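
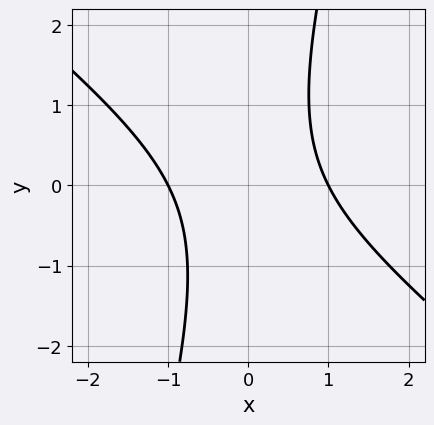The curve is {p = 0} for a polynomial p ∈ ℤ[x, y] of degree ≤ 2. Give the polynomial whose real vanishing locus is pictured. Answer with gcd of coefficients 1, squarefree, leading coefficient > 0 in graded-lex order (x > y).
Degree: the shape is more complex than any degree-1 curve, so deg p = 2.
Checking where it meets the axes: among the integer gridlines, it crosses the x-axis at x ∈ {-1, 1}; no y-intercept at any integer in the box.
The integer polynomial consistent with all of this is the stated p.

3*x^2 + 3*x*y - y^2 - 3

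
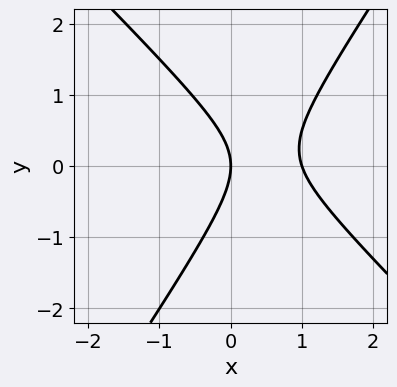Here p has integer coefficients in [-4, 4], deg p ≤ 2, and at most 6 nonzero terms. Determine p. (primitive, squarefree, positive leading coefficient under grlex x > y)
3*x^2 + x*y - 2*y^2 - 3*x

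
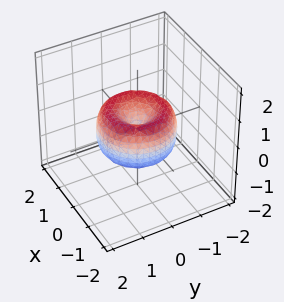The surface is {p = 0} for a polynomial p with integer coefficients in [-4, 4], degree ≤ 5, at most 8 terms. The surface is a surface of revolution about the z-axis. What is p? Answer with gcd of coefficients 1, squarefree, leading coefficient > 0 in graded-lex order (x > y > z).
2*x^4 + 4*x^2*y^2 + 2*y^4 - 3*x^2 - 3*y^2 + 2*z^2

The degree is 4 — a generic line meets the surface in up to 4 points.
Symmetries: rotational symmetry about the z-axis ⇒ p depends on x, y only through x² + y².
Against the integer gridlines: it meets the y-axis at y = 0 (among the integer gridlines); a circular section at z = 0 has radius between 1 and 2; one x-axis crossing is at x = 0.
Together with the visible shape, these determine p as stated.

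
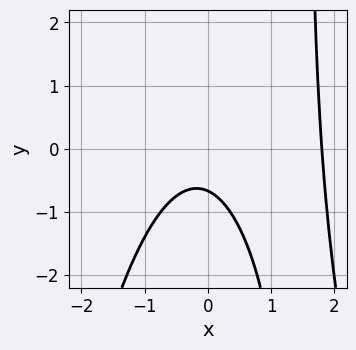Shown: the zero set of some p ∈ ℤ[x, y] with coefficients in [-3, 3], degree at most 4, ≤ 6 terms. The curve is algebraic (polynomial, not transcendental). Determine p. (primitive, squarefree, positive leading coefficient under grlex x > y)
2*x^3 - 3*x^2 + 2*x*y - 3*y - 2

1. Degree: the shape is more complex than any degree-2 curve, so deg p = 3.
2. The integer polynomial consistent with all of this is the stated p.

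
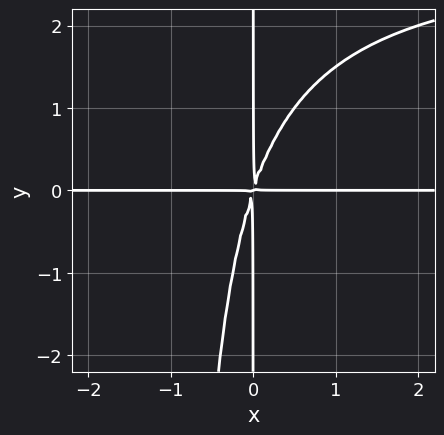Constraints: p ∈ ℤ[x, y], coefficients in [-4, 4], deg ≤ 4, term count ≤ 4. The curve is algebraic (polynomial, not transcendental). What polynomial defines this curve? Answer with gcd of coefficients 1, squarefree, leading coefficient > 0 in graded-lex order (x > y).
x^2*y^2 - 3*x^2*y + x*y^2

First, the degree is 4 — no degree-3 curve has this shape.
Then, from the visible intercepts: every point of the x-axis in the box is on the curve; the visible y-axis segment lies entirely on the curve.
Finally, fitting integer coefficients to these (and the overall shape) gives p.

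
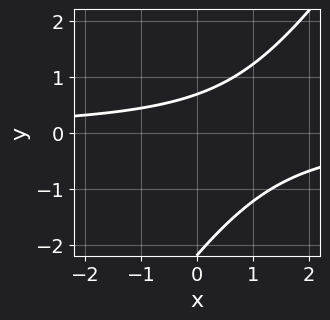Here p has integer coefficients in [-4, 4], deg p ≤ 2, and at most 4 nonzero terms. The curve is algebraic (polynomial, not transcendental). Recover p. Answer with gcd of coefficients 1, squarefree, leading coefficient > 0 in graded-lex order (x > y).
3*x*y - 2*y^2 - 3*y + 3

First, deg p = 2. A generic line meets the curve in up to 2 points.
Then, from the visible intercepts: no x-intercept at any integer in the box.
Finally, fitting integer coefficients to these (and the overall shape) gives p.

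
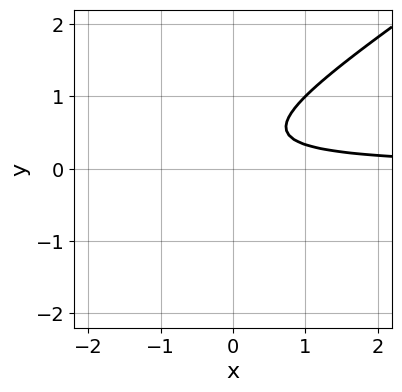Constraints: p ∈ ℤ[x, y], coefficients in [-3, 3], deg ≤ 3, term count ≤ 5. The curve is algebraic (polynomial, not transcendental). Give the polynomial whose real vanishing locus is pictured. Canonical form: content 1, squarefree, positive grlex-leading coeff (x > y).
(a) Degree: the shape is more complex than any degree-1 curve, so deg p = 2.
(b) Reading off the gridlines: no x-intercept at any integer in the box; the curve avoids every integer y-axis point in the box.
(c) Assembling these constraints gives the stated polynomial.

2*x*y - 3*y^2 + 2*y - 1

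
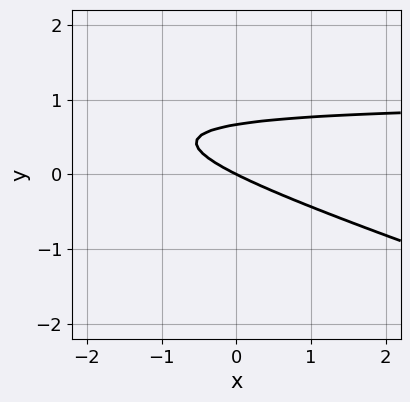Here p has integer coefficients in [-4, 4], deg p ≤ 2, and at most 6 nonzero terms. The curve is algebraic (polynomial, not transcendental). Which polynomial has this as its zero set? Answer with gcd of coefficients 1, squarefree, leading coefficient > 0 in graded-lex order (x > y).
(a) The degree is 2 — no degree-1 curve has this shape.
(b) Against the integer gridlines: it meets the x-axis at x = 0 (among the integer gridlines); it meets the y-axis at y = 0 (among the integer gridlines).
(c) Matching integer coefficients to the picture gives p.

x*y + 3*y^2 - x - 2*y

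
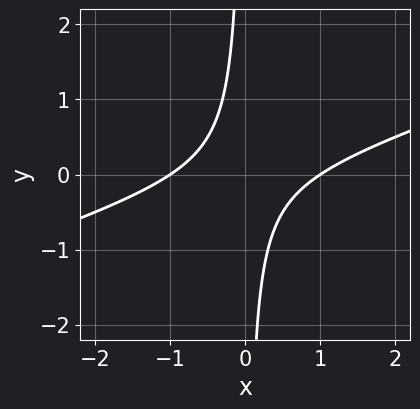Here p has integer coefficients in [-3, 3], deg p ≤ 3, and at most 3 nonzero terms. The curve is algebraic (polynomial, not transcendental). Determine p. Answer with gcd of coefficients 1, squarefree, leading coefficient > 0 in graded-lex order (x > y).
(a) Degree: a generic line meets the curve in up to 2 points, so deg p = 2.
(b) Against the integer gridlines: the x-axis gridline crossings are at x ∈ {-1, 1}; it misses every integer gridline on the y-axis.
(c) Solving for integer coefficients yields p as stated.

x^2 - 3*x*y - 1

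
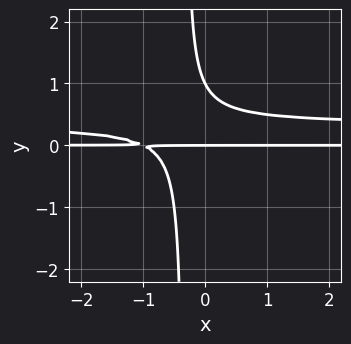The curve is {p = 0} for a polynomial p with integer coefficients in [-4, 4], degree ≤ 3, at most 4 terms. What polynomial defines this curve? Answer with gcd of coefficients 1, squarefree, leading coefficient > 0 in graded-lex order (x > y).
3*x*y^2 - x*y + y^2 - y

1. deg p = 3.
2. From the axis intercepts and sections: among the integer gridlines, it crosses the y-axis at y ∈ {0, 1}; the visible x-axis segment lies entirely on the curve.
3. These observations pin down the coefficients.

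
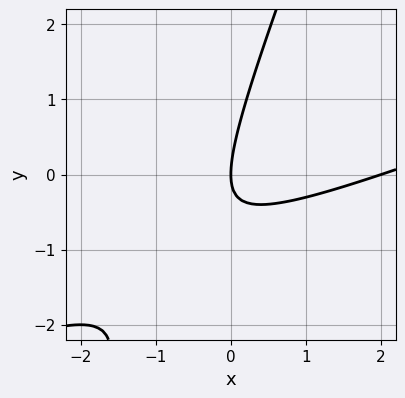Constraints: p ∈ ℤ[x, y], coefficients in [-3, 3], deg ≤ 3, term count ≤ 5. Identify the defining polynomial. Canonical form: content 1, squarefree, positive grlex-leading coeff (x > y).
x^2 - 3*x*y + y^2 - 2*x

1. Degree: a generic line meets the curve in up to 2 points, so deg p = 2.
2. Reading off the gridlines: among the integer gridlines, it crosses the x-axis at x ∈ {0, 2}; it crosses the y-axis at the gridline y = 0.
3. These observations pin down the coefficients.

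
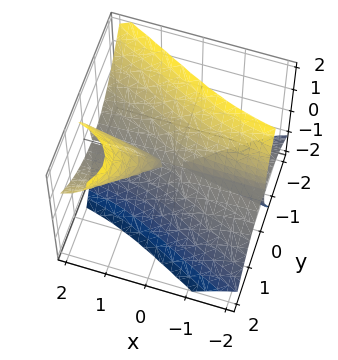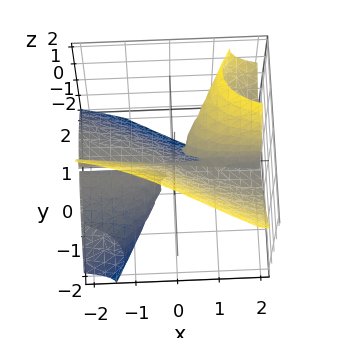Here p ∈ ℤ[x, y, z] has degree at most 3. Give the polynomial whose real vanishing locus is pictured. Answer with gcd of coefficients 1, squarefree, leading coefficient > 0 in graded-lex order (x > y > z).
I count 2 distinct pieces. They look like related sheets of one shape, so recover p as a whole.
The degree is 3 — no degree-2 surface has this shape.
Observable constraints: it meets the y-axis at y = 0 (among the integer gridlines); the visible x-axis segment lies entirely on the surface; it crosses the z-axis at the gridline z = 0.
Together with the visible shape, these determine p as stated.

3*x*y*z - 2*y^3 + y^2*z - z^3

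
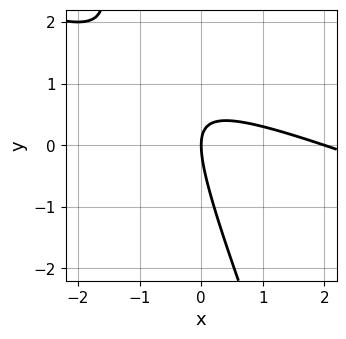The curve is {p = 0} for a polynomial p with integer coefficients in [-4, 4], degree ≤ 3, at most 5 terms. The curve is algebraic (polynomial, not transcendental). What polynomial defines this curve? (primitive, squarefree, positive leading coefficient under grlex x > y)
x^2 + 3*x*y + y^2 - 2*x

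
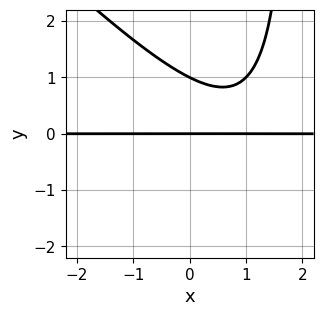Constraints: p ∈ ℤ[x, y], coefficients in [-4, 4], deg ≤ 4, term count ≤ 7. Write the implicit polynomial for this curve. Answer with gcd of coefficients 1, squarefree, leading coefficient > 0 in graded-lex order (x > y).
x^2*y + x*y^2 - 2*x*y - 2*y^2 + 2*y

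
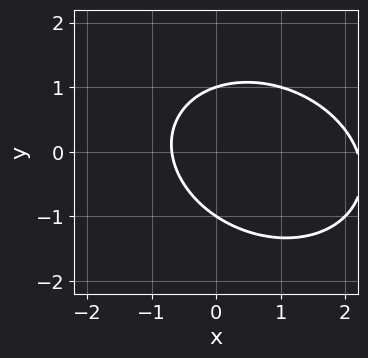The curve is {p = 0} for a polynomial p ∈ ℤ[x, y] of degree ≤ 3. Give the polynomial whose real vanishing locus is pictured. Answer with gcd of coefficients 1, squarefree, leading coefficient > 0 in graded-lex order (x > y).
The degree is 2 — the shape is more complex than any degree-1 curve.
From the axis intercepts and sections: among the integer gridlines, it crosses the y-axis at y ∈ {-1, 1}.
These observations pin down the coefficients.

2*x^2 + x*y + 3*y^2 - 3*x - 3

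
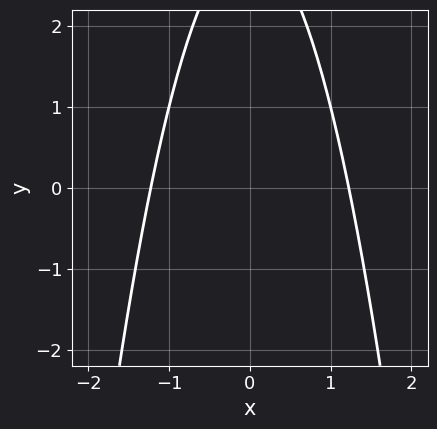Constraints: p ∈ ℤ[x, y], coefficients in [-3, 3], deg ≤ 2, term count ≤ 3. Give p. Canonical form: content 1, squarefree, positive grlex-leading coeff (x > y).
deg p = 2.
Symmetries: mirror symmetry x ↦ −x ⇒ only even powers of x.
Checking where it meets the axes: the curve avoids every integer y-axis point in the box.
Assembling these constraints gives the stated polynomial.

2*x^2 + y - 3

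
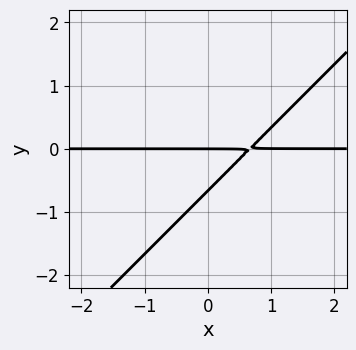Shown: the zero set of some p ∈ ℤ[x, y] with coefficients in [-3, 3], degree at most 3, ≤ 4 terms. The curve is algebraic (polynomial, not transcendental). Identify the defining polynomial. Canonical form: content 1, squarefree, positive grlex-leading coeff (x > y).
3*x*y - 3*y^2 - 2*y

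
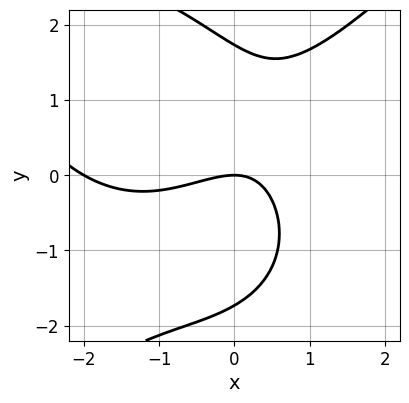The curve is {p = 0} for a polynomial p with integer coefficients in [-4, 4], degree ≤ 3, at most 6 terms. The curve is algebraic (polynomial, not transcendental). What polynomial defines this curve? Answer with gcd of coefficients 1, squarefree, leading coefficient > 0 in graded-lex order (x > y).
x^3 - y^3 + 2*x^2 - 2*x*y + 3*y

1. The degree is 3 — a generic line meets the curve in up to 3 points.
2. From the visible intercepts: it crosses the y-axis at the gridline y = 0; the x-axis gridline crossings are at x ∈ {-2, 0}.
3. The integer polynomial consistent with all of this is the stated p.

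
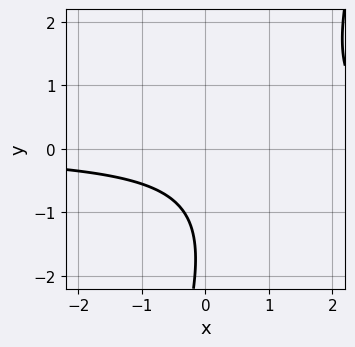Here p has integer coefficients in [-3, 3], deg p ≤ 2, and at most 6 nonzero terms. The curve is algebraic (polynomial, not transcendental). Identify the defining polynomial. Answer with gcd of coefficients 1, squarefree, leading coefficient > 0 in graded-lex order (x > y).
3*x*y - y^2 - 3*y - 3

(a) Degree: the shape is more complex than any degree-1 curve, so deg p = 2.
(b) Checking where it meets the axes: the curve avoids every integer x-axis point in the box; no y-intercept at any integer in the box.
(c) These observations pin down the coefficients.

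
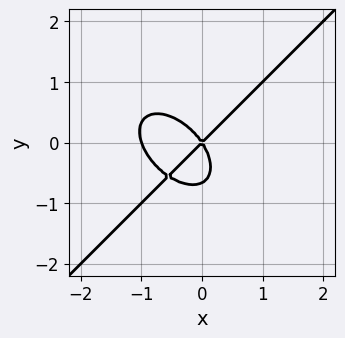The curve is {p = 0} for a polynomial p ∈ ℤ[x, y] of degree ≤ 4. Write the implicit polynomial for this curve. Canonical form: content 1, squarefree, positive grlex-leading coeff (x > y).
(a) deg p = 3. No degree-2 curve has this shape.
(b) Reading off the gridlines: it crosses the y-axis at the gridline y = 0; among the integer gridlines, it crosses the x-axis at x ∈ {-1, 0}.
(c) Together with the visible shape, these determine p as stated.

3*x^3 - 3*y^3 + 3*x^2 - x*y - 2*y^2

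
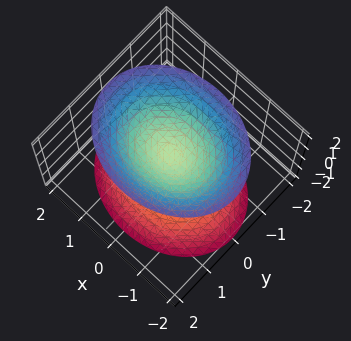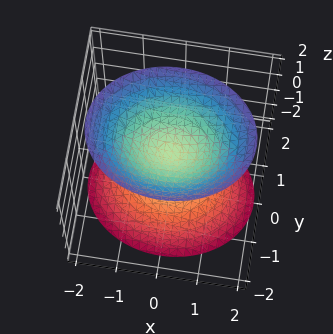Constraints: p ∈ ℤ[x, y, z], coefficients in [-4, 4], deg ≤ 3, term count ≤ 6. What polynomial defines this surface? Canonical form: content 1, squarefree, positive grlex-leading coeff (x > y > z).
2*x^2 + 3*y^2 - 2*z^2 + 1

(a) There are 2 components.
(b) The degree is 2 — two separate bowl-shaped sheets opening away from each other; a quadric.
(c) Symmetries: mirror symmetry x ↦ −x ⇒ only even powers of x; the y ↦ −y reflection is a symmetry, so y appears only in even powers; it's symmetric under z → −z, forcing even powers of z.
(d) Observable constraints: no x-intercept at any integer in the box; it misses every integer gridline on the y-axis.
(e) Putting this together gives p.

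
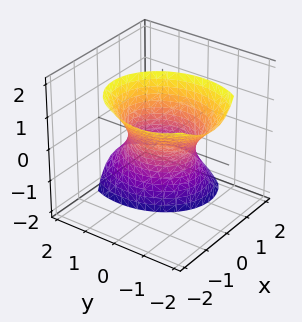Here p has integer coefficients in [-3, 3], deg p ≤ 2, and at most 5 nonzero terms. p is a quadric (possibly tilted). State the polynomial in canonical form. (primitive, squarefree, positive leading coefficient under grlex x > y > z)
Degree: the shape is more complex than any degree-1 surface, so deg p = 2.
Observable constraints: it misses every integer gridline on the z-axis; among the integer gridlines, it crosses the y-axis at y ∈ {-1, 1}.
Fitting integer coefficients to these (and the overall shape) gives p.

3*x^2 + 3*x*z + 2*y^2 + 2*y*z - 2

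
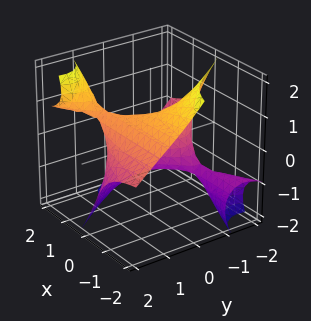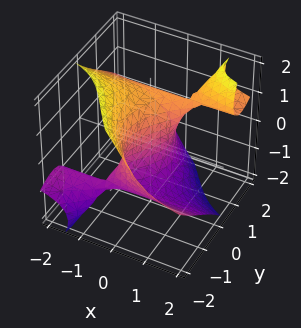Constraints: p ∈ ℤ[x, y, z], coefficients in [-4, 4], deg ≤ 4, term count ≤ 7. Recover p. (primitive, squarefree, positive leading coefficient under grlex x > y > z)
3*x*y*z - y^3 - z^3 - 3*x + 2*y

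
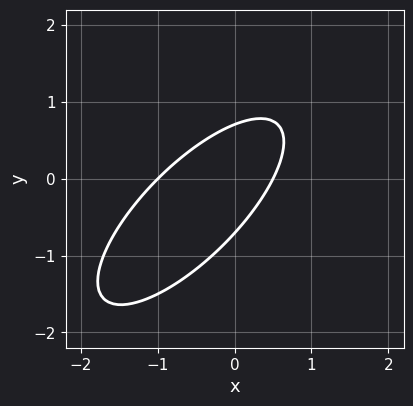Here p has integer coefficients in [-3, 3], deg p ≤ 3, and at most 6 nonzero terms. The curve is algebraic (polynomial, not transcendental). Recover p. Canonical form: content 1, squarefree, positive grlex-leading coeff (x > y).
2*x^2 - 3*x*y + 2*y^2 + x - 1

1. The degree is 2 — a generic line meets the curve in up to 2 points.
2. Reading off the gridlines: it meets the x-axis at x = -1 (among the integer gridlines).
3. These observations pin down the coefficients.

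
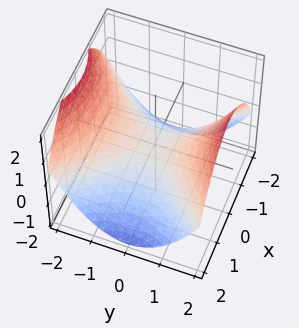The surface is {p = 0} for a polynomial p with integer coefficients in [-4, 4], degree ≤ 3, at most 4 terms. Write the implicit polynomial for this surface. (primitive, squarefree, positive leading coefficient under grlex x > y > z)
First, deg p = 2.
Then, symmetries: the y ↦ −y reflection is a symmetry, so y appears only in even powers; the x ↦ −x reflection is a symmetry, so x appears only in even powers.
Then, from the visible intercepts: it crosses the y-axis at the gridline y = 0; it crosses the x-axis at the gridline x = 0.
Finally, together with the visible shape, these determine p as stated.

x^2 - y^2 + 2*z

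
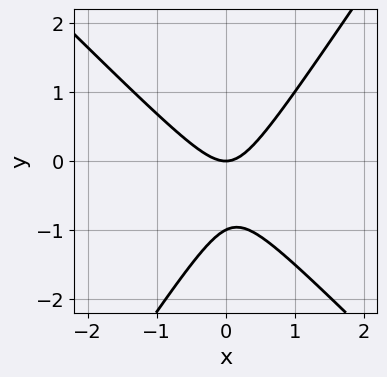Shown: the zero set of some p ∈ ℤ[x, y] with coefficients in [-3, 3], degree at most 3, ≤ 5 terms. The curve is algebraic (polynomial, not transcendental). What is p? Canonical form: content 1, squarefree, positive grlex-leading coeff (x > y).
First, the degree is 2 — a generic line meets the curve in up to 2 points.
Next, reading off the gridlines: it crosses the x-axis at the gridline x = 0; among the integer gridlines, it crosses the y-axis at y ∈ {-1, 0}.
Finally, putting this together gives p.

3*x^2 + x*y - 2*y^2 - 2*y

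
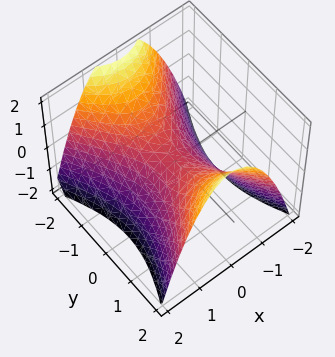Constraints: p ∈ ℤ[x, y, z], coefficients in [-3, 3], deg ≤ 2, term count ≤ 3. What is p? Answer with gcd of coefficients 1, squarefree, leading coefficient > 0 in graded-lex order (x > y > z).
2*x^2 - y^2 + 2*z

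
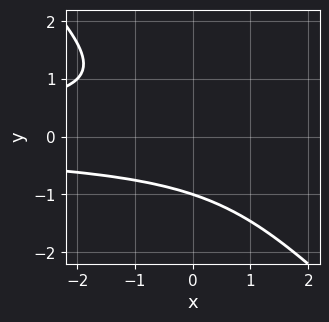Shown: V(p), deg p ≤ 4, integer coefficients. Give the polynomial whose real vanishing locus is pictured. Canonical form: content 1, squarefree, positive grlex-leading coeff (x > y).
x*y^2 + y^3 + 1

1. deg p = 3. No degree-2 curve has this shape.
2. Observable constraints: it meets the y-axis at y = -1 (among the integer gridlines); the curve avoids every integer x-axis point in the box.
3. Putting this together gives p.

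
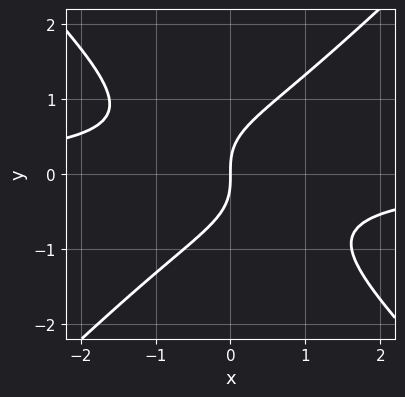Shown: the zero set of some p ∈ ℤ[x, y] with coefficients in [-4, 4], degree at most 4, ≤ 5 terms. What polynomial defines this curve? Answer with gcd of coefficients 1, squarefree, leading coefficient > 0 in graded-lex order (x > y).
x^2*y - y^3 + x

1. The degree is 3 — no degree-2 curve has this shape.
2. Reading off the gridlines: it meets the x-axis at x = 0 (among the integer gridlines); it crosses the y-axis at the gridline y = 0.
3. Together with the visible shape, these determine p as stated.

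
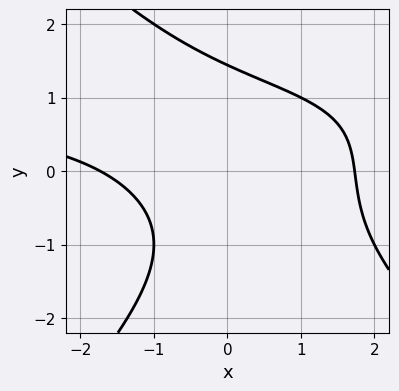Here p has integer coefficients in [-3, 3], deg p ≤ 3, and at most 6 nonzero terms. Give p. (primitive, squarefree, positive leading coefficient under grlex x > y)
First, the degree is 3 — a generic line meets the curve in up to 3 points.
Finally, the integer polynomial consistent with all of this is the stated p.

x^2*y - y^3 - x^2 - 2*x*y + 3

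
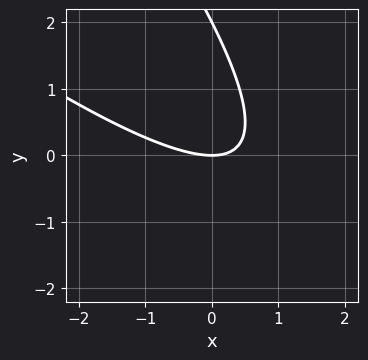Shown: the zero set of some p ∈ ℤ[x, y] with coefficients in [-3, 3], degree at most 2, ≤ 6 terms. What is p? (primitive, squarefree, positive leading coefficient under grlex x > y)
x^2 + 2*x*y + y^2 - 2*y

The degree is 2 — the shape is more complex than any degree-1 curve.
From the visible intercepts: the y-axis gridline crossings are at y ∈ {0, 2}; it crosses the x-axis at the gridline x = 0.
Assembling these constraints gives the stated polynomial.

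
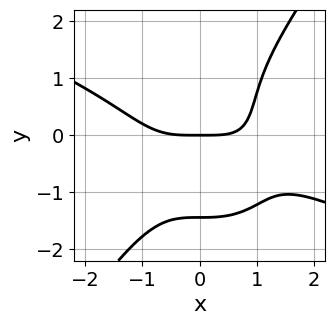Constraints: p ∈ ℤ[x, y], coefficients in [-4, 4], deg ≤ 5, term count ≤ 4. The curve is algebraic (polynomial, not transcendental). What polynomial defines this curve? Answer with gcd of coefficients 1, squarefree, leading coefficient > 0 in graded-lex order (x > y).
x^4 + 2*x^3*y - y^4 - 3*y

First, deg p = 4. The shape is more complex than any degree-3 curve.
Then, against the integer gridlines: it crosses the x-axis at the gridline x = 0; one y-axis crossing is at y = 0.
Finally, assembling these constraints gives the stated polynomial.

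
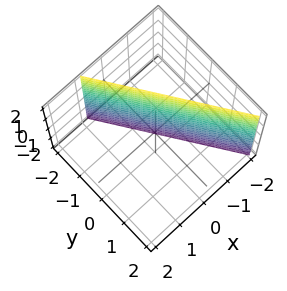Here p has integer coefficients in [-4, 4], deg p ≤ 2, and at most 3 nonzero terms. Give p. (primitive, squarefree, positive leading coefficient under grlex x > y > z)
3*x + 2*y + 2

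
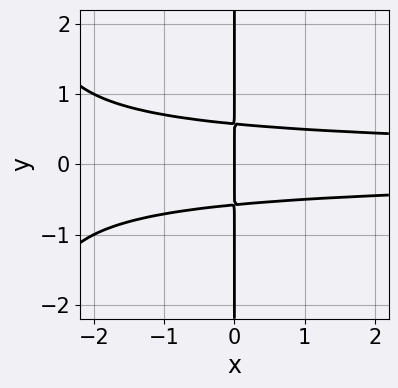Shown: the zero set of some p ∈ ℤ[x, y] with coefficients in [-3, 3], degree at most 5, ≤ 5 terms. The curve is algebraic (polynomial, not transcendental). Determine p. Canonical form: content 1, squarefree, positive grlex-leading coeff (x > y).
x^2*y^2 + 3*x*y^2 - x

deg p = 4. A generic line meets the curve in up to 4 points.
Symmetries: the y ↦ −y reflection is a symmetry, so y appears only in even powers.
Against the integer gridlines: every point of the y-axis in the box is on the curve; one x-axis crossing is at x = 0.
Matching integer coefficients to the picture gives p.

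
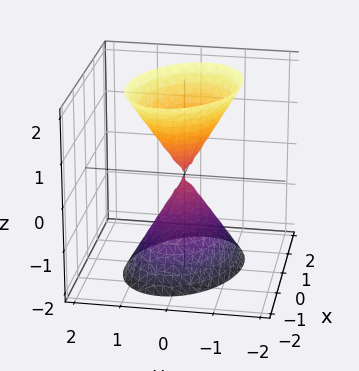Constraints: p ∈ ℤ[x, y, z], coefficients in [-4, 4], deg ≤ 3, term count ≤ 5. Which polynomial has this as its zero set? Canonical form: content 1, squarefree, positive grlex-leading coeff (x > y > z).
1. The picture has 2 separate pieces. They look like related sheets of one shape, so recover p as a whole.
2. The degree is 2 — a generic line meets the surface in up to 2 points.
3. From the visible intercepts: one y-axis crossing is at y = 0; one x-axis crossing is at x = 0.
4. The integer polynomial consistent with all of this is the stated p.

2*x^2 + x*y + 3*y^2 - z^2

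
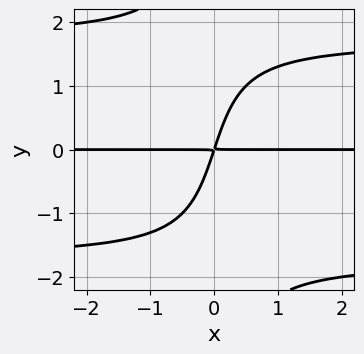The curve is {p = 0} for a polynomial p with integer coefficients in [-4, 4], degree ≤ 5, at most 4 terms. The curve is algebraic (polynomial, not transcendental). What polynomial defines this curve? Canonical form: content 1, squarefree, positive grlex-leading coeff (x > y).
x*y^3 - 3*x*y + y^2

1. Degree: a generic line meets the curve in up to 4 points, so deg p = 4.
2. From the visible intercepts: the visible x-axis segment lies entirely on the curve.
3. Solving for integer coefficients yields p as stated.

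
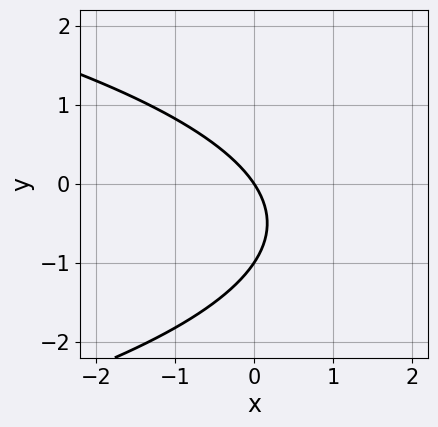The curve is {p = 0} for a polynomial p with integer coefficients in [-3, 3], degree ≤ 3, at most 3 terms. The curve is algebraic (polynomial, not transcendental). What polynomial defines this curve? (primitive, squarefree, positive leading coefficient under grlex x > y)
deg p = 2. The shape is more complex than any degree-1 curve.
Against the integer gridlines: among the integer gridlines, it crosses the y-axis at y ∈ {-1, 0}; it meets the x-axis at x = 0 (among the integer gridlines).
Assembling these constraints gives the stated polynomial.

2*y^2 + 3*x + 2*y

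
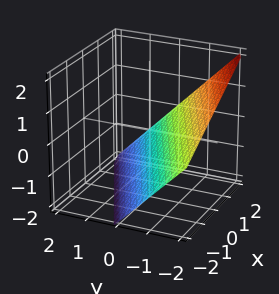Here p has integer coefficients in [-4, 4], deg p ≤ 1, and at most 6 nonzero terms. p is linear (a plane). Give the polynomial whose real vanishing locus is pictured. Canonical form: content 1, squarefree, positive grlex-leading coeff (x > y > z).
x - 2*y - 2*z - 2

First, the degree is 1 — the surface is flat (a plane).
Then, reading off the gridlines: it meets the y-axis at y = -1 (among the integer gridlines); it meets the z-axis at z = -1 (among the integer gridlines); it crosses the x-axis at the gridline x = 2.
Finally, assembling these constraints gives the stated polynomial.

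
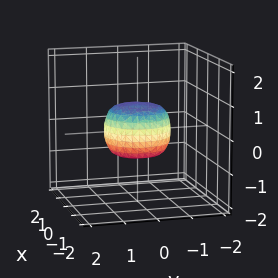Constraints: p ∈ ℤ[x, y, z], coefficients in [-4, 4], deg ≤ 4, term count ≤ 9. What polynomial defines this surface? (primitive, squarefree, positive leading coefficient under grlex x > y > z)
deg p = 4. The shape is more complex than any degree-3 surface.
Symmetry: the surface is invariant under rotation about z: p = q(x² + y², z).
Checking where it meets the axes: the y-axis gridline crossings are at y ∈ {-1, 1}; a circular section at z = 0 has radius exactly 1; among the integer gridlines, it crosses the x-axis at x ∈ {-1, 1}.
The integer polynomial consistent with all of this is the stated p.

2*x^4 + 4*x^2*y^2 + 2*y^4 - x^2 - y^2 + 2*z^2 - 1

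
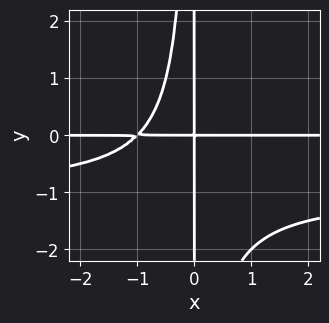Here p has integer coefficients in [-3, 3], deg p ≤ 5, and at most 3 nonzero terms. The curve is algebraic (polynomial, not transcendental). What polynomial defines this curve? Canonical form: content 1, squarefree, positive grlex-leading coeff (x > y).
x^2*y^2 + x^2*y + x*y

1. The degree is 4 — the shape is more complex than any degree-3 curve.
2. Against the integer gridlines: every point of the x-axis in the box is on the curve; the visible y-axis segment lies entirely on the curve.
3. Solving for integer coefficients yields p as stated.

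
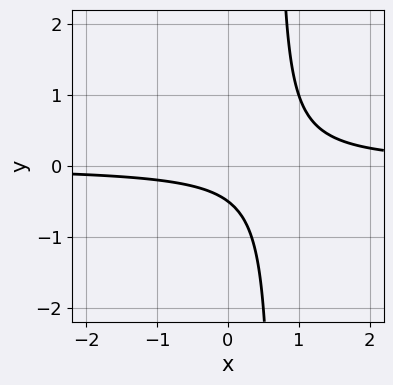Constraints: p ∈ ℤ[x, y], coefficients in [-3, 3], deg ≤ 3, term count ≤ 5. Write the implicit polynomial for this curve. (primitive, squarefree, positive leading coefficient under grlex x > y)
3*x*y - 2*y - 1

(a) The degree is 2 — a generic line meets the curve in up to 2 points.
(b) From the axis intercepts and sections: the curve avoids every integer x-axis point in the box.
(c) Fitting integer coefficients to these (and the overall shape) gives p.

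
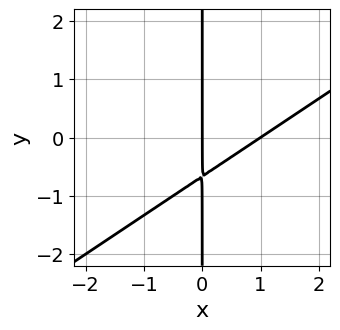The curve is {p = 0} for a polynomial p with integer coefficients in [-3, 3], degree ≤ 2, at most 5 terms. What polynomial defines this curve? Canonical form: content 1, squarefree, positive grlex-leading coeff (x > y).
2*x^2 - 3*x*y - 2*x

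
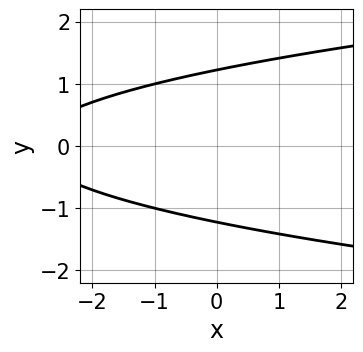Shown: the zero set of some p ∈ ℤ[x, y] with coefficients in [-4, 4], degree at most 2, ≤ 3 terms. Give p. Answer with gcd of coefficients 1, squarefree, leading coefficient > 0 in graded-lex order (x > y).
2*y^2 - x - 3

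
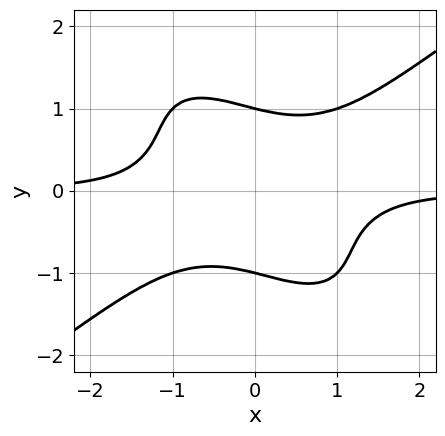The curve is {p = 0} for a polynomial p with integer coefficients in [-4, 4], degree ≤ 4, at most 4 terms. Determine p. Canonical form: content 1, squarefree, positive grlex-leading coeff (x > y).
x^3*y - x*y^3 - y^4 + 1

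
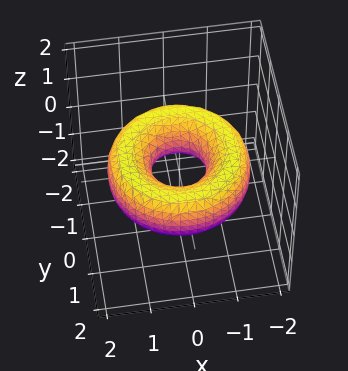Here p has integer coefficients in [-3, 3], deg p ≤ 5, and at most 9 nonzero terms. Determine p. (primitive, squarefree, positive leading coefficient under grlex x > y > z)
Degree: a generic line meets the surface in up to 4 points, so deg p = 4.
Symmetries: every cross-section ⟂ z is a circle, so x, y appear only via x² + y².
From the visible intercepts: the surface avoids every integer z-axis point in the box; a circular section at z = 0 has radius between 0 and 1.
Assembling these constraints gives the stated polynomial.

x^4 + 2*x^2*y^2 + y^4 - 3*x^2 - 3*y^2 + 3*z^2 + 1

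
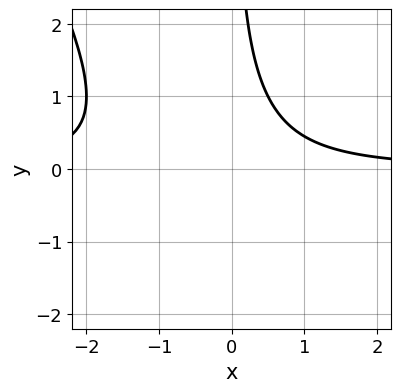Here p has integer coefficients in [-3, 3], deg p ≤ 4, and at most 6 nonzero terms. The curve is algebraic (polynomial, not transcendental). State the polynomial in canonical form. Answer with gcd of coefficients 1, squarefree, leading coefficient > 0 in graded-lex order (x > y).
2*x^2*y + x*y^2 + 2*x*y - 2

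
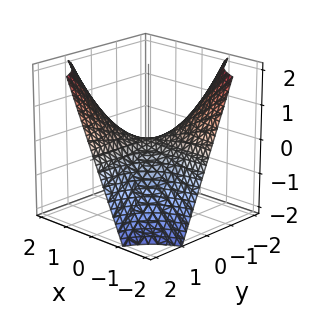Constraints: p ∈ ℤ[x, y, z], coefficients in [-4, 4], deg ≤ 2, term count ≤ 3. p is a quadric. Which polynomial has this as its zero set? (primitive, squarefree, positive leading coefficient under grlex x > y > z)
(a) Degree: a hyperbolic paraboloid; a quadric, so deg p = 2.
(b) Against the integer gridlines: every point of the x-axis in the box is on the surface; the visible y-axis segment lies entirely on the surface.
(c) Assembling these constraints gives the stated polynomial.

x*y - z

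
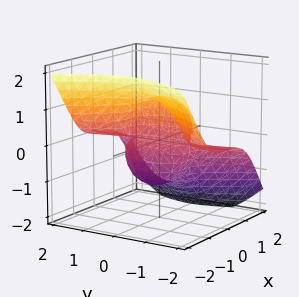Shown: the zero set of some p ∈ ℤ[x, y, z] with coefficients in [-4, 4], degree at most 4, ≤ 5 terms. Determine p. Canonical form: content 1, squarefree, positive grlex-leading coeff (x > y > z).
The degree is 3 — the shape is more complex than any degree-2 surface.
From the axis intercepts and sections: one x-axis crossing is at x = 0; it crosses the z-axis at the gridline z = 0; the visible y-axis segment lies entirely on the surface.
Putting this together gives p.

3*x^3 + 3*y^2*z + 2*z^3 - 3*z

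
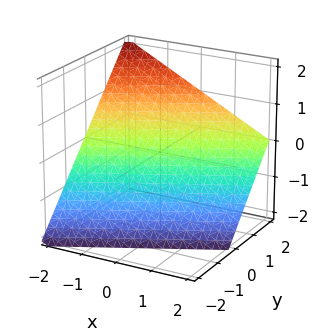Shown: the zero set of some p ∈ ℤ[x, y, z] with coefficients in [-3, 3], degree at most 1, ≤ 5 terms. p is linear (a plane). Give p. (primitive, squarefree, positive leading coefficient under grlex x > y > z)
x - 2*y + 2*z + 2

The degree is 1 — the surface is flat (a plane).
From the axis intercepts and sections: it meets the y-axis at y = 1 (among the integer gridlines); it meets the x-axis at x = -2 (among the integer gridlines); it crosses the z-axis at the gridline z = -1.
Fitting integer coefficients to these (and the overall shape) gives p.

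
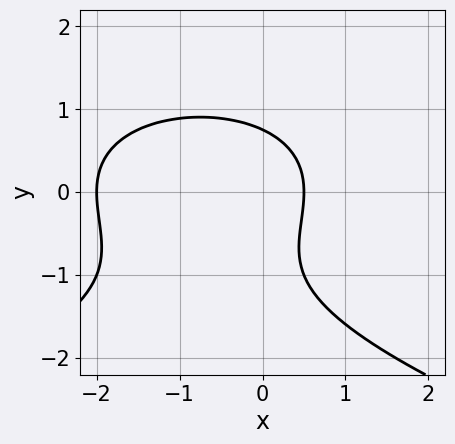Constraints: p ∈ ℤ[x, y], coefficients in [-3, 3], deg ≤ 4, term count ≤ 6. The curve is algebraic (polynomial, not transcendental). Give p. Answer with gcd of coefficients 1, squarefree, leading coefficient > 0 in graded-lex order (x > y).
2*y^3 + 2*x^2 + 2*y^2 + 3*x - 2

deg p = 3. A generic line meets the curve in up to 3 points.
Against the integer gridlines: it crosses the x-axis at the gridline x = -2.
Putting this together gives p.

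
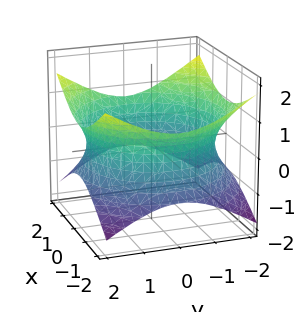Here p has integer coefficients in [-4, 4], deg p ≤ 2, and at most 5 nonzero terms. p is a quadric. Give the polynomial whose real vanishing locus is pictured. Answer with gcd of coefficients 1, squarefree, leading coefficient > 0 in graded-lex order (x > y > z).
x^2 + y^2 - 2*z^2 - 3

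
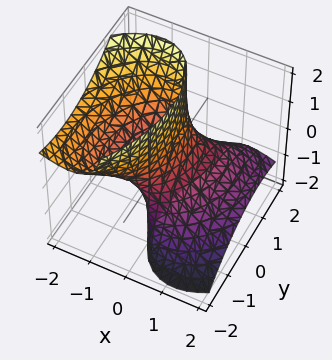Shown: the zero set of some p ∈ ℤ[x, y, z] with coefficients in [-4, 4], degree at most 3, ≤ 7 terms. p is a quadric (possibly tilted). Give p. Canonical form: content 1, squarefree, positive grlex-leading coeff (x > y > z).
deg p = 2.
Reading off the gridlines: the y-axis gridline crossings are at y ∈ {-1, 1}; it misses every integer gridline on the z-axis.
Together with the visible shape, these determine p as stated.

2*x^2 - x*y + 3*x*z + y^2 - 1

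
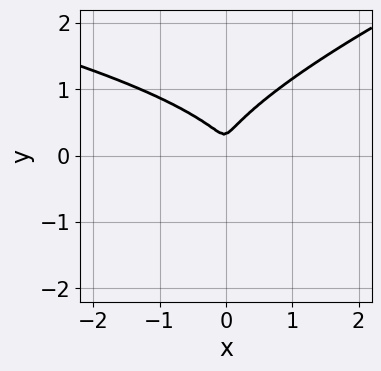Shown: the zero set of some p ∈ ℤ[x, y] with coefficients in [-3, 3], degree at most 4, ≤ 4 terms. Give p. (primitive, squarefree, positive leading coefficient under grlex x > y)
x*y^2 - 3*y^3 + 2*x^2 + y^2

(a) The degree is 3 — the shape is more complex than any degree-2 curve.
(b) Putting this together gives p.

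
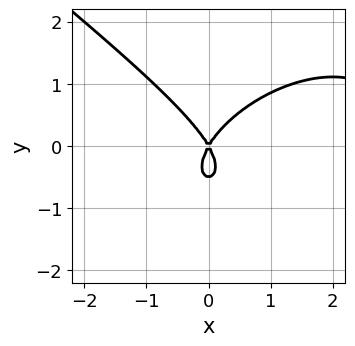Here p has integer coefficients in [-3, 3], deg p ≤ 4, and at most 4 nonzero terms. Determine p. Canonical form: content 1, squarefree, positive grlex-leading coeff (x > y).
x^3 + 2*y^3 - 3*x^2 + y^2

(a) deg p = 3.
(b) Observable constraints: it meets the y-axis at y = 0 (among the integer gridlines); one x-axis crossing is at x = 0.
(c) The integer polynomial consistent with all of this is the stated p.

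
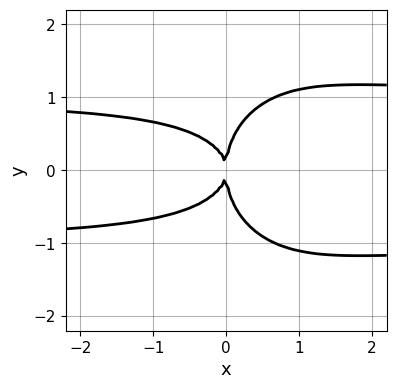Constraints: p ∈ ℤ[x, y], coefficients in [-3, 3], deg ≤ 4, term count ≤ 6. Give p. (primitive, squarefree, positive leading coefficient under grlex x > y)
First, degree: a generic line meets the curve in up to 4 points, so deg p = 4.
Next, symmetries: it's symmetric under y → −y, forcing even powers of y.
Next, checking where it meets the axes: one y-axis crossing is at y = 0; one x-axis crossing is at x = 0.
Finally, these observations pin down the coefficients.

3*x^2*y^2 + 2*y^4 - 3*x*y^2 - 3*x^2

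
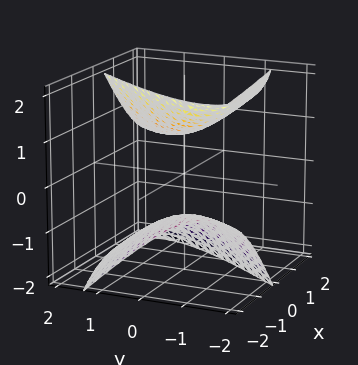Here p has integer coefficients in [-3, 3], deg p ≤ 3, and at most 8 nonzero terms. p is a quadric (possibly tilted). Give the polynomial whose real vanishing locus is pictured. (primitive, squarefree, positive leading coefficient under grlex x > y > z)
The picture has 2 separate pieces.
deg p = 2.
From the visible intercepts: the z-axis gridline crossings are at z ∈ {-1, 1}; the surface avoids every integer x-axis point in the box; the surface avoids every integer y-axis point in the box.
Putting this together gives p.

x^2 - 3*x*y - 2*x*z + 2*y^2 - 2*z^2 + 2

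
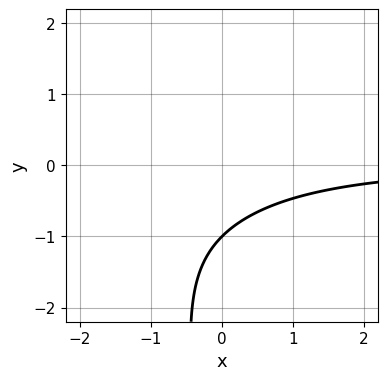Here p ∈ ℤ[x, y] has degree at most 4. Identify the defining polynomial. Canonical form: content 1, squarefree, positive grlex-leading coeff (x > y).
(a) Degree: no degree-2 curve has this shape, so deg p = 3.
(b) From the axis intercepts and sections: the curve avoids every integer x-axis point in the box; it meets the y-axis at y = -1 (among the integer gridlines).
(c) Matching integer coefficients to the picture gives p.

x^2*y - x*y^2 + 2*x*y + 3*y + 3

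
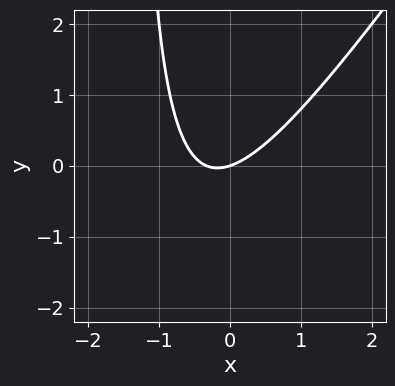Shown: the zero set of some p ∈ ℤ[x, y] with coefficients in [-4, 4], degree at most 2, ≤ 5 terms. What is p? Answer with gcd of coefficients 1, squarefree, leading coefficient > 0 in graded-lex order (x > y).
First, deg p = 2. The shape is more complex than any degree-1 curve.
Next, checking where it meets the axes: it meets the y-axis at y = 0 (among the integer gridlines); one x-axis crossing is at x = 0.
Finally, together with the visible shape, these determine p as stated.

3*x^2 - 2*x*y + x - 3*y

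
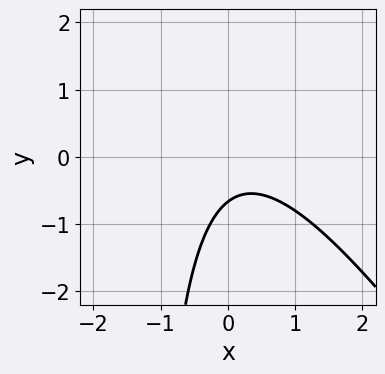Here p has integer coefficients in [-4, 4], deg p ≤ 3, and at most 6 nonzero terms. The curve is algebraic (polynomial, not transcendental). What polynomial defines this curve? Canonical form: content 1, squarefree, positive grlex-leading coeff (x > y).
3*x^2 + 2*x*y - x + 3*y + 2

First, the degree is 2 — no degree-1 curve has this shape.
Next, from the visible intercepts: it misses every integer gridline on the x-axis.
Finally, putting this together gives p.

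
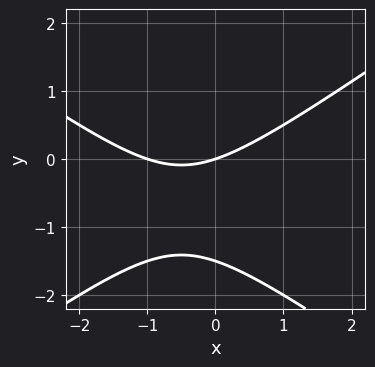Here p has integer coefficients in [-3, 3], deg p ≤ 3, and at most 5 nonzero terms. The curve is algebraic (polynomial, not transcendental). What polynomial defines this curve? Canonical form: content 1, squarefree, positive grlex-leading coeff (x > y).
x^2 - 2*y^2 + x - 3*y

deg p = 2.
From the visible intercepts: the x-axis gridline crossings are at x ∈ {-1, 0}; it meets the y-axis at y = 0 (among the integer gridlines).
Matching integer coefficients to the picture gives p.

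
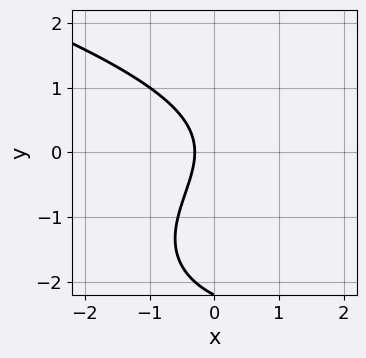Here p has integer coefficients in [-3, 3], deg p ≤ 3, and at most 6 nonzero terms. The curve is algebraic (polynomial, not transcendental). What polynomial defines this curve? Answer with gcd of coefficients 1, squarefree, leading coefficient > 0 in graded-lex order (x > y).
y^3 - x^2 + 2*y^2 + 3*x + 1

(a) deg p = 3. No degree-2 curve has this shape.
(b) Checking where it meets the axes: it misses every integer gridline on the y-axis.
(c) Solving for integer coefficients yields p as stated.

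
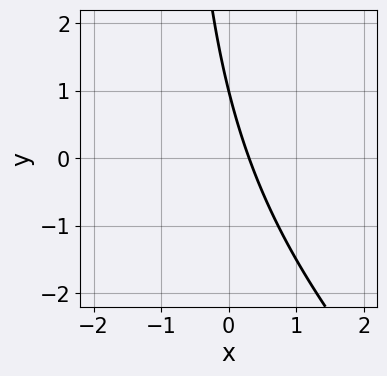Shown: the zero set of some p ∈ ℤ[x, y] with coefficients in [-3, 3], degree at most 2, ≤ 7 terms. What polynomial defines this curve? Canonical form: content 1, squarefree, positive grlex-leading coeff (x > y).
deg p = 2.
From the visible intercepts: one y-axis crossing is at y = 1.
Matching integer coefficients to the picture gives p.

x^2 + x*y + 3*x + y - 1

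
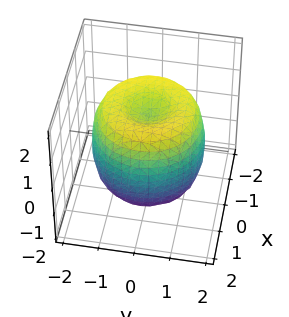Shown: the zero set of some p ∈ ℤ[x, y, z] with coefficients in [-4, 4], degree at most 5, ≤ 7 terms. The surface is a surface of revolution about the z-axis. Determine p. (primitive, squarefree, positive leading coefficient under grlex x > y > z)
x^4 + 2*x^2*y^2 + y^4 - 2*x^2 - 2*y^2 + z^2 - 1

Degree: no degree-3 surface has this shape, so deg p = 4.
By symmetry, the z-axis is an axis of rotation, so x and y enter only as x² + y².
Checking where it meets the axes: a circular section at z = 0 has radius between 1 and 2; among the integer gridlines, it crosses the z-axis at z ∈ {-1, 1}.
Matching integer coefficients to the picture gives p.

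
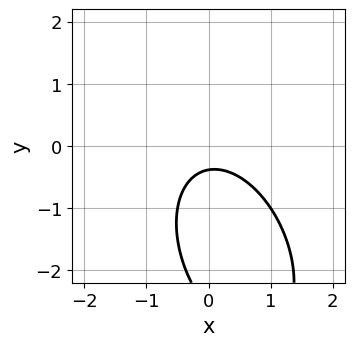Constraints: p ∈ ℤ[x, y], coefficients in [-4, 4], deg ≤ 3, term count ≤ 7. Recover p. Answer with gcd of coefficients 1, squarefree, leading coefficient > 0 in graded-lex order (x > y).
2*x^2 + x*y + y^2 + 3*y + 1

First, deg p = 2. A generic line meets the curve in up to 2 points.
Then, reading off the gridlines: the curve avoids every integer x-axis point in the box.
Finally, assembling these constraints gives the stated polynomial.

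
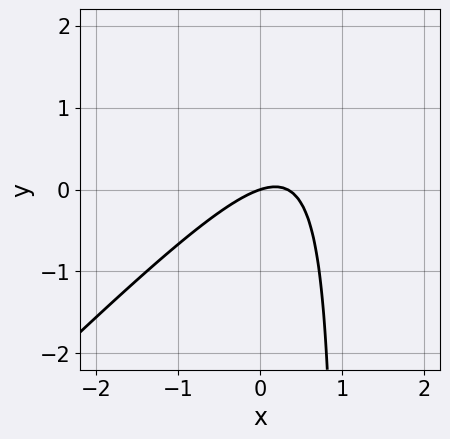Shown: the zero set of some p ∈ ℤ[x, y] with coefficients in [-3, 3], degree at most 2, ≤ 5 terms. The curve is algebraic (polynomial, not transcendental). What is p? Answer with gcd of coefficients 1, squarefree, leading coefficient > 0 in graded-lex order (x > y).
(a) The degree is 2 — a generic line meets the curve in up to 2 points.
(b) Checking where it meets the axes: one y-axis crossing is at y = 0; it crosses the x-axis at the gridline x = 0.
(c) The integer polynomial consistent with all of this is the stated p.

3*x^2 - 3*x*y - x + 3*y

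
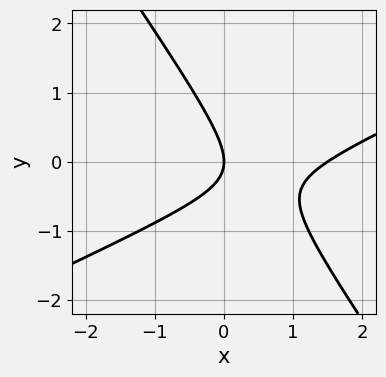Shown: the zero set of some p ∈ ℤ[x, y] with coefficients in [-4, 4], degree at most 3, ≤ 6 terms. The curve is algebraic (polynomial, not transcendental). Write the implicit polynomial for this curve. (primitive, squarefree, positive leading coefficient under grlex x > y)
(a) The degree is 2 — a generic line meets the curve in up to 2 points.
(b) Checking where it meets the axes: it meets the x-axis at x = 0 (among the integer gridlines); it meets the y-axis at y = 0 (among the integer gridlines).
(c) The integer polynomial consistent with all of this is the stated p.

2*x^2 - 3*x*y - 3*y^2 - 3*x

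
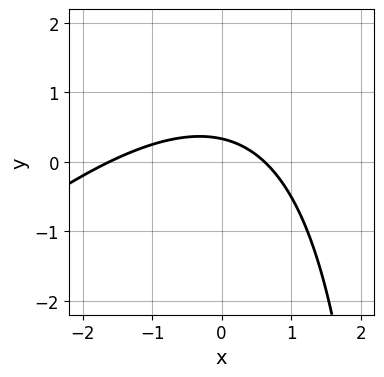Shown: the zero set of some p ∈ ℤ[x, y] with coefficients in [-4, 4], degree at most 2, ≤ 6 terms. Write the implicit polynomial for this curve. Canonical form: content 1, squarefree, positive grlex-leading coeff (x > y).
(a) The degree is 2 — the shape is more complex than any degree-1 curve.
(b) Putting this together gives p.

x^2 - x*y + x + 3*y - 1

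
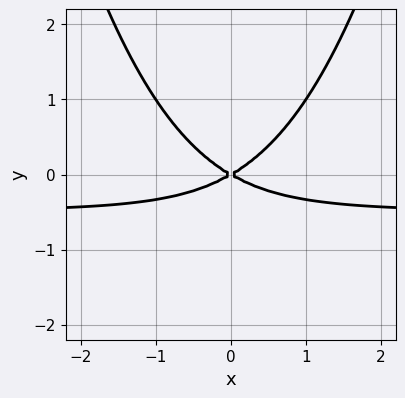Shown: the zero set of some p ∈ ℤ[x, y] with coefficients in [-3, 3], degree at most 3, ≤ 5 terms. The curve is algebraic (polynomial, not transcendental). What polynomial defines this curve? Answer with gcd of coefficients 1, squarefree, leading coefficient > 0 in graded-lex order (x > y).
2*x^2*y + x^2 - 3*y^2

First, the degree is 3 — the shape is more complex than any degree-2 curve.
Then, symmetries: it's symmetric under x → −x, forcing even powers of x.
Then, from the axis intercepts and sections: one x-axis crossing is at x = 0; it crosses the y-axis at the gridline y = 0.
Finally, fitting integer coefficients to these (and the overall shape) gives p.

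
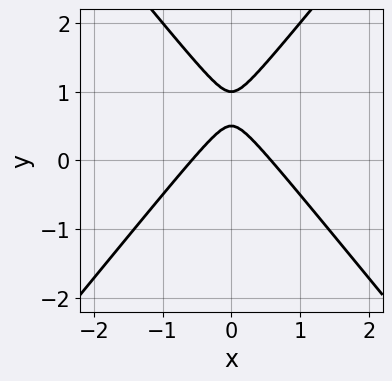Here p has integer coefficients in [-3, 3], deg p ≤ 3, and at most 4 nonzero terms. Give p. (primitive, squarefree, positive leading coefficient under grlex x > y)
The degree is 2 — a generic line meets the curve in up to 2 points.
Symmetries: the x ↦ −x reflection is a symmetry, so x appears only in even powers.
Observable constraints: one y-axis crossing is at y = 1.
These observations pin down the coefficients.

3*x^2 - 2*y^2 + 3*y - 1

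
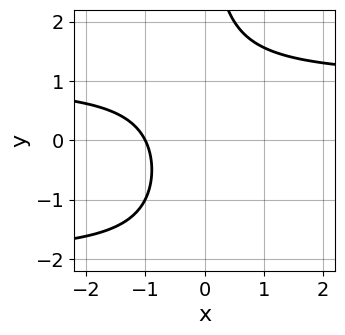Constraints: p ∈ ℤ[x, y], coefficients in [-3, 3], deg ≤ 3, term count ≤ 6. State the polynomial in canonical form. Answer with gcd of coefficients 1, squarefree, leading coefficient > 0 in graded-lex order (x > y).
x*y^2 + x*y - 2*x - 2

(a) The degree is 3 — the shape is more complex than any degree-2 curve.
(b) Reading off the gridlines: no y-intercept at any integer in the box; it crosses the x-axis at the gridline x = -1.
(c) Together with the visible shape, these determine p as stated.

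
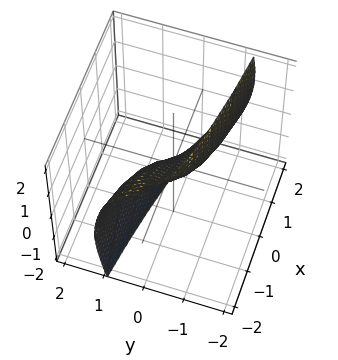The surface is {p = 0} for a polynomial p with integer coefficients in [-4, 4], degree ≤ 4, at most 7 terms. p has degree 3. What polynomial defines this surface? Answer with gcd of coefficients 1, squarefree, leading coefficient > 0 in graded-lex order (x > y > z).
3*y^3 + y*z^2 - y*z + 2*x + 2*z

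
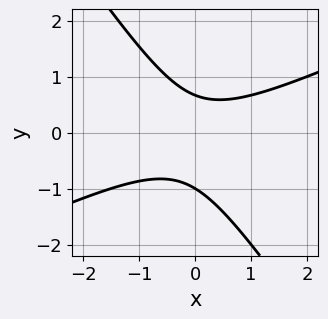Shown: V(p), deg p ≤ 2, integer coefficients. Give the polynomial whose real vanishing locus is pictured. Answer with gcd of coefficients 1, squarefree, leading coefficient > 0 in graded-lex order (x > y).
The degree is 2 — the shape is more complex than any degree-1 curve.
Against the integer gridlines: the curve avoids every integer x-axis point in the box; one y-axis crossing is at y = -1.
Putting this together gives p.

2*x^2 - 3*x*y - 3*y^2 - y + 2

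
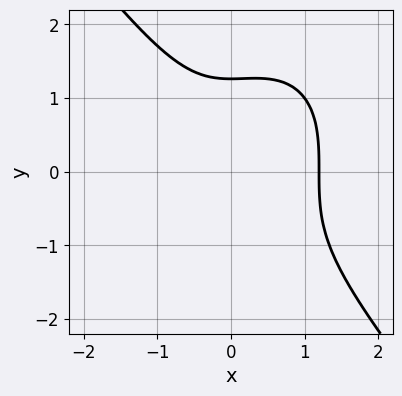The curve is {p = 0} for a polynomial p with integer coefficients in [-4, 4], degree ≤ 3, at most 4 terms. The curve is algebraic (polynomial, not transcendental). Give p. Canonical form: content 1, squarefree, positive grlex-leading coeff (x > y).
(a) The degree is 3 — the shape is more complex than any degree-2 curve.
(b) The integer polynomial consistent with all of this is the stated p.

2*x^3 + y^3 - x^2 - 2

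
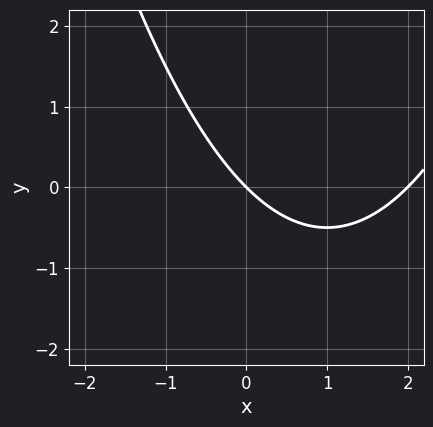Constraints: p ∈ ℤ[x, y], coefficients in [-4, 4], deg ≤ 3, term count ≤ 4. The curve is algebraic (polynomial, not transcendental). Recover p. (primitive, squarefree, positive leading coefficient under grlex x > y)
x^2 - 2*x - 2*y

First, degree: the shape is more complex than any degree-1 curve, so deg p = 2.
Next, observable constraints: among the integer gridlines, it crosses the x-axis at x ∈ {0, 2}; one y-axis crossing is at y = 0.
Finally, the integer polynomial consistent with all of this is the stated p.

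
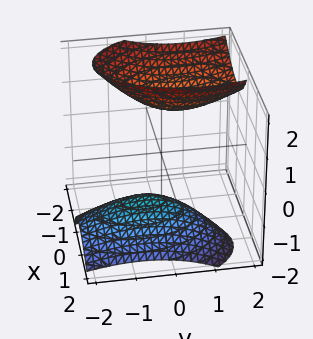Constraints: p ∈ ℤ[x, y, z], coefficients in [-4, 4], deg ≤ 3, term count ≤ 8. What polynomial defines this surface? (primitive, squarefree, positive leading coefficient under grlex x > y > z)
1. The picture has 2 separate pieces. Treating them together as one polynomial.
2. The degree is 2 — a generic line meets the surface in up to 2 points.
3. Checking where it meets the axes: it misses every integer gridline on the y-axis; no x-intercept at any integer in the box.
4. Assembling these constraints gives the stated polynomial.

3*x^2 + 3*x*z + y^2 - y*z - z^2 + 2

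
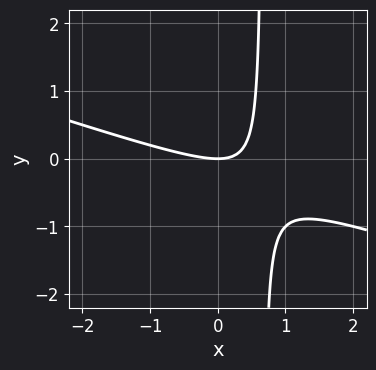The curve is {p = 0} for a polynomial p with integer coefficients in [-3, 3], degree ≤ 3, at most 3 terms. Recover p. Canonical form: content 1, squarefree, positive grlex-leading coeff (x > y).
1. The degree is 2 — no degree-1 curve has this shape.
2. Reading off the gridlines: it meets the x-axis at x = 0 (among the integer gridlines); it meets the y-axis at y = 0 (among the integer gridlines).
3. The integer polynomial consistent with all of this is the stated p.

x^2 + 3*x*y - 2*y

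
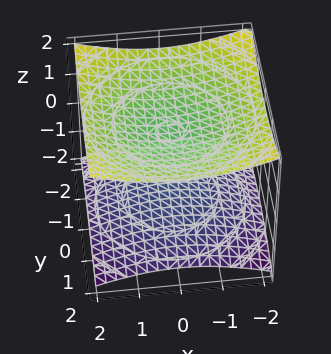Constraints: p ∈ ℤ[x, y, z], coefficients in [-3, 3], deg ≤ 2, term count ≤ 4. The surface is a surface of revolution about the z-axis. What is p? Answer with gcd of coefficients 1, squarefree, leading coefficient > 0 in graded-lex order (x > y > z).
First, the picture has 2 separate pieces. They look like related sheets of one shape, so recover p as a whole.
Then, the degree is 2 — a generic line meets the surface in up to 2 points.
Then, by symmetry, the surface is invariant under rotation about z: p = q(x² + y², z).
Then, from the axis intercepts and sections: no y-intercept at any integer in the box; no x-intercept at any integer in the box; among the integer gridlines, it crosses the z-axis at z ∈ {-1, 1}.
Finally, together with the visible shape, these determine p as stated.

x^2 + y^2 - 3*z^2 + 3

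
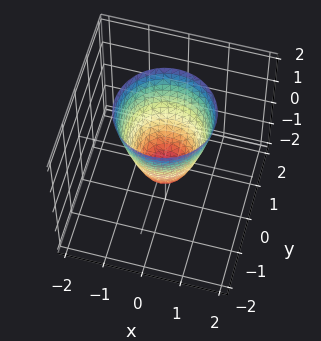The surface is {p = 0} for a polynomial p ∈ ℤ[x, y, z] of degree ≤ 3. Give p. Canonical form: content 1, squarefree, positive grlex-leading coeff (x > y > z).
2*x^2 + 2*y^2 - z - 1

deg p = 2. The shape is more complex than any degree-1 surface.
By symmetry, the z-axis is an axis of rotation, so x and y enter only as x² + y².
Reading off the gridlines: a circular section at z = 0 has radius between 0 and 1; it crosses the z-axis at the gridline z = -1.
The integer polynomial consistent with all of this is the stated p.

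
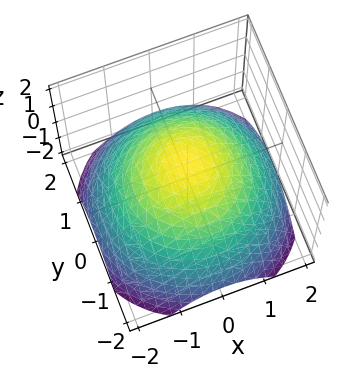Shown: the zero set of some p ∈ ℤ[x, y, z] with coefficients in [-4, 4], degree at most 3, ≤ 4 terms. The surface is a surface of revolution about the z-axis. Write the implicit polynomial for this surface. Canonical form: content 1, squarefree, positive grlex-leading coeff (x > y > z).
x^2 + y^2 + 2*z - 2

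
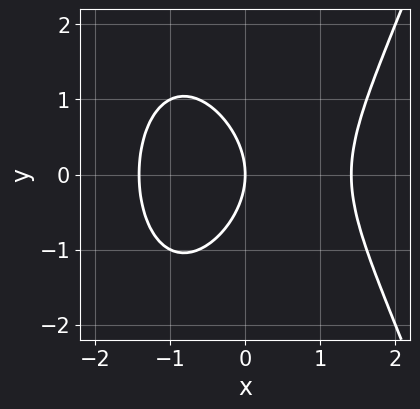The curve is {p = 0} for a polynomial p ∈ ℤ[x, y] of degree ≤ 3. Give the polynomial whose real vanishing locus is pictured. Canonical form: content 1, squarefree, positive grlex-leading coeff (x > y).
x^3 - y^2 - 2*x

First, degree: a generic line meets the curve in up to 3 points, so deg p = 3.
Next, symmetries: mirror symmetry y ↦ −y ⇒ only even powers of y.
Next, checking where it meets the axes: one y-axis crossing is at y = 0; one x-axis crossing is at x = 0.
Finally, putting this together gives p.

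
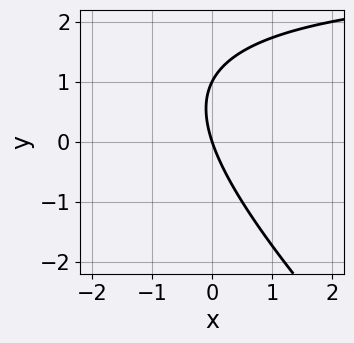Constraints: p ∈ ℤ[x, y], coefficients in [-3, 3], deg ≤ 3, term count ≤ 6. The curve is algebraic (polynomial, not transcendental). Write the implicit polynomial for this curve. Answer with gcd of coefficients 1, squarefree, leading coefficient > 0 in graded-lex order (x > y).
The degree is 2 — a generic line meets the curve in up to 2 points.
Checking where it meets the axes: one x-axis crossing is at x = 0; among the integer gridlines, it crosses the y-axis at y ∈ {0, 1}.
Matching integer coefficients to the picture gives p.

x*y + y^2 - 3*x - y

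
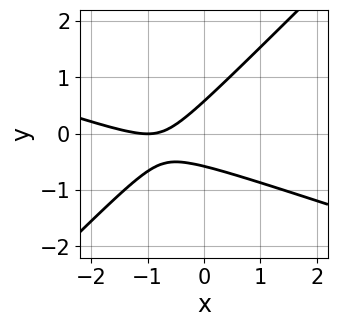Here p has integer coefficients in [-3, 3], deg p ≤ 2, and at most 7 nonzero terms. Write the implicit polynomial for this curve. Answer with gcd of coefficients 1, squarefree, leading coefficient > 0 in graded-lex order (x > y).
x^2 + 2*x*y - 3*y^2 + 2*x + 1

1. The degree is 2 — no degree-1 curve has this shape.
2. Checking where it meets the axes: it crosses the x-axis at the gridline x = -1.
3. Assembling these constraints gives the stated polynomial.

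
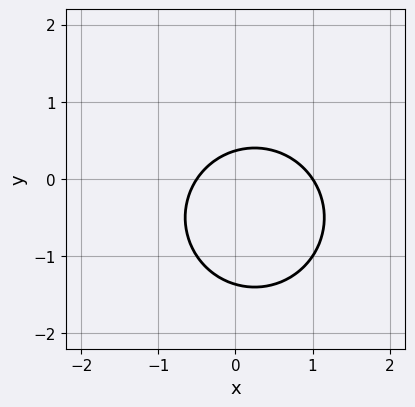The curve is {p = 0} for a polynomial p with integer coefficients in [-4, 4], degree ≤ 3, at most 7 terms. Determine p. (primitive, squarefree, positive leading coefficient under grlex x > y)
(a) Degree: no degree-1 curve has this shape, so deg p = 2.
(b) Reading off the gridlines: it crosses the x-axis at the gridline x = 1.
(c) These observations pin down the coefficients.

2*x^2 + 2*y^2 - x + 2*y - 1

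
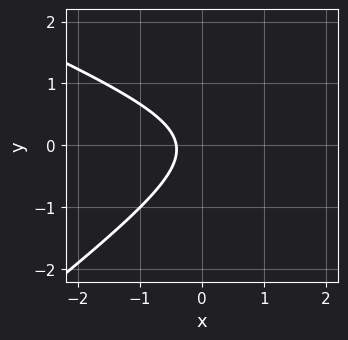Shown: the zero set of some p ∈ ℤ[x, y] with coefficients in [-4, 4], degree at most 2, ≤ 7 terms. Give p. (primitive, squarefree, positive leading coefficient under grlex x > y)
x^2 + x*y - 3*y^2 - 2*x - 1

(a) The degree is 2 — a generic line meets the curve in up to 2 points.
(b) Observable constraints: it misses every integer gridline on the y-axis.
(c) Assembling these constraints gives the stated polynomial.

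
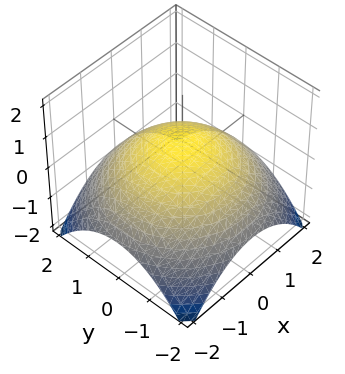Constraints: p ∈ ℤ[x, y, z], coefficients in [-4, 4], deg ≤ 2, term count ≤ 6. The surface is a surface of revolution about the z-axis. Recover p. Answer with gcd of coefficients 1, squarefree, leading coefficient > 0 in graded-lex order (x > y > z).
First, degree: no degree-1 surface has this shape, so deg p = 2.
Next, symmetries: every cross-section ⟂ z is a circle, so x, y appear only via x² + y².
Next, from the visible intercepts: a circular section at z = 0 has radius between 1 and 2.
Finally, assembling these constraints gives the stated polynomial.

x^2 + y^2 + 3*z - 2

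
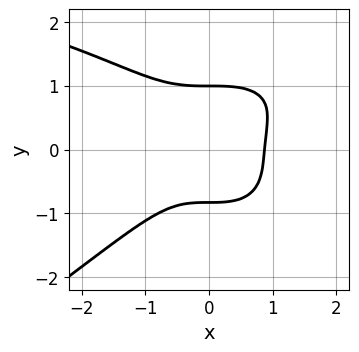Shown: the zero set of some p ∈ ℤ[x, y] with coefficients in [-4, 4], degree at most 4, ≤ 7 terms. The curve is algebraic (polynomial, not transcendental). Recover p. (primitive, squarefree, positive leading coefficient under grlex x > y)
x^3*y - 3*y^4 - 3*x^3 + y^3 + 2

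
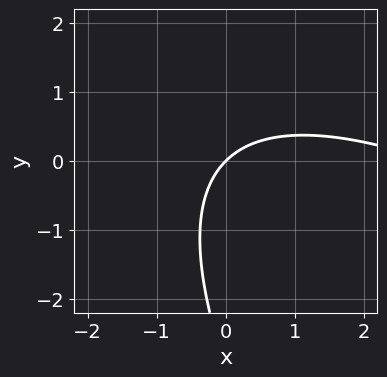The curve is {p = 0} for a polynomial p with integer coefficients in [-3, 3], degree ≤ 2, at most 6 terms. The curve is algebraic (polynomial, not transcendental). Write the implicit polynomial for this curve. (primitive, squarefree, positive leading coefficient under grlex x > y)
x^2 + 2*x*y + y^2 - 3*x + 3*y

First, deg p = 2. The shape is more complex than any degree-1 curve.
Next, reading off the gridlines: one x-axis crossing is at x = 0; it meets the y-axis at y = 0 (among the integer gridlines).
Finally, together with the visible shape, these determine p as stated.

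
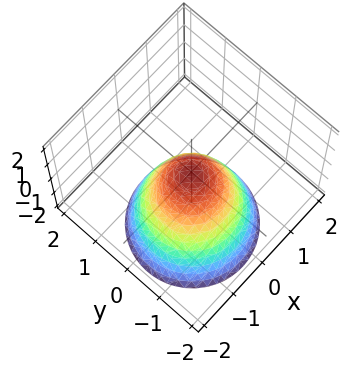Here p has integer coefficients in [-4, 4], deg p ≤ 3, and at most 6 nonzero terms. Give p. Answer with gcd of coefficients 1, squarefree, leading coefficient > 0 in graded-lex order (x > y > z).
3*x^2 - x*z + 3*y^2 - y*z + 3*z

1. deg p = 2. The shape is more complex than any degree-1 surface.
2. From the visible intercepts: it meets the y-axis at y = 0 (among the integer gridlines); it crosses the x-axis at the gridline x = 0; one z-axis crossing is at z = 0.
3. Solving for integer coefficients yields p as stated.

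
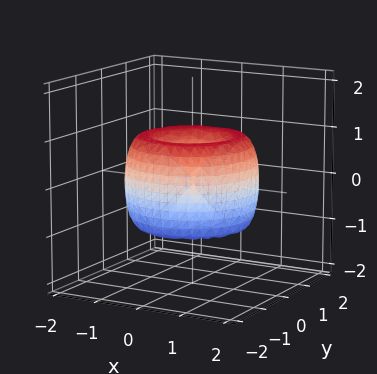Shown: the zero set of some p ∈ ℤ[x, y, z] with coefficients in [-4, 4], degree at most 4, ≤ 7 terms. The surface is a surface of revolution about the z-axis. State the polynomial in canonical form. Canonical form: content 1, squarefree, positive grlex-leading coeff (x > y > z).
x^4 + 2*x^2*y^2 + y^4 - 2*x^2 - 2*y^2 + z^2

1. Degree: no degree-3 surface has this shape, so deg p = 4.
2. By symmetry, the z-axis is an axis of rotation, so x and y enter only as x² + y².
3. Observable constraints: it crosses the z-axis at the gridline z = 0; a circular section at z = 1 has radius exactly 1; it meets the y-axis at y = 0 (among the integer gridlines); it crosses the x-axis at the gridline x = 0.
4. Matching integer coefficients to the picture gives p.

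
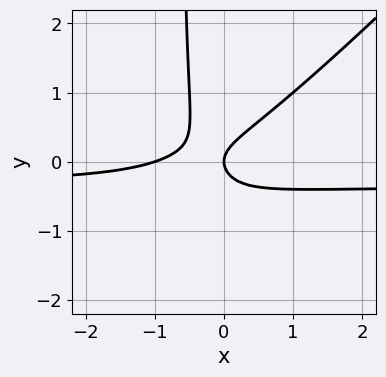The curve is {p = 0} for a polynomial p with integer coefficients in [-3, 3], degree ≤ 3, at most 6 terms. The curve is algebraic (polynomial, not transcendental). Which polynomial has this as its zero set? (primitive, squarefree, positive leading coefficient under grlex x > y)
3*x^2*y - 3*x*y^2 + x^2 - 2*y^2 + x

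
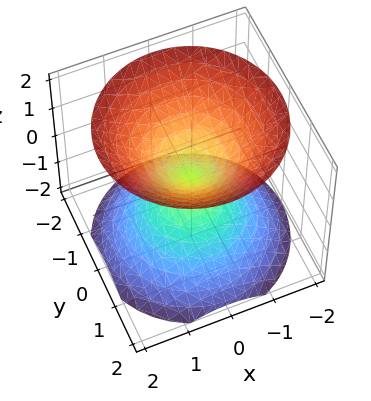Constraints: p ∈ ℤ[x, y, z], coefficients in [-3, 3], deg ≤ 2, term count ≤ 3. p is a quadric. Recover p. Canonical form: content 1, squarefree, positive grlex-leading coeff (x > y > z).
x^2 + y^2 - z^2

(a) I count 2 distinct pieces. Treating them together as one polynomial.
(b) The degree is 2 — two nappes meeting at a single point; a quadric.
(c) Symmetries: mirror symmetry z ↦ −z ⇒ only even powers of z; the z-axis is an axis of rotation, so x and y enter only as x² + y².
(d) Against the integer gridlines: a circular section at z = -1 has radius exactly 1; it meets the z-axis at z = 0 (among the integer gridlines).
(e) Solving for integer coefficients yields p as stated.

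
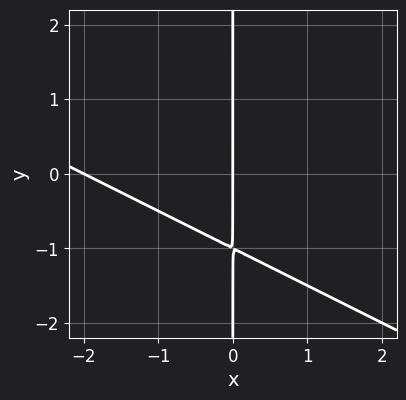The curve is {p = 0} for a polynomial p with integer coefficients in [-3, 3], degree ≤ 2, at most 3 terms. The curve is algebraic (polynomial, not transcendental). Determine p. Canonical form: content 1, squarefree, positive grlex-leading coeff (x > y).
x^2 + 2*x*y + 2*x

First, deg p = 2.
Then, observable constraints: the visible y-axis segment lies entirely on the curve; among the integer gridlines, it crosses the x-axis at x ∈ {-2, 0}.
Finally, these observations pin down the coefficients.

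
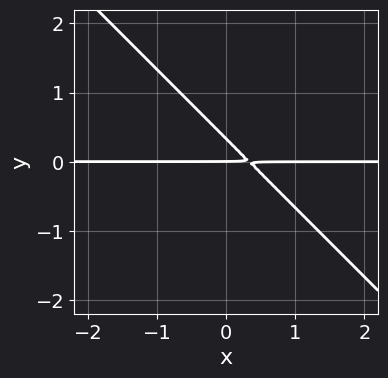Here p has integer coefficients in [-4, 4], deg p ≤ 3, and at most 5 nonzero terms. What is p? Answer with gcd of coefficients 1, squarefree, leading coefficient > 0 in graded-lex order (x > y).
1. The degree is 2 — the shape is more complex than any degree-1 curve.
2. From the visible intercepts: one y-axis crossing is at y = 0; the visible x-axis segment lies entirely on the curve.
3. These observations pin down the coefficients.

3*x*y + 3*y^2 - y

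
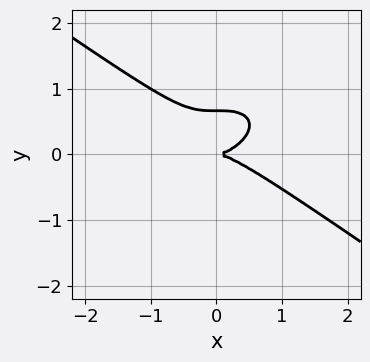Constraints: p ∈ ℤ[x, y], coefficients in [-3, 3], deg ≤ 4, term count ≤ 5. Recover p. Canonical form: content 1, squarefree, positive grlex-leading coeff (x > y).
1. Degree: the shape is more complex than any degree-2 curve, so deg p = 3.
2. From the axis intercepts and sections: it meets the y-axis at y = 0 (among the integer gridlines); it crosses the x-axis at the gridline x = 0.
3. These observations pin down the coefficients.

x^3 + 3*y^3 - 2*y^2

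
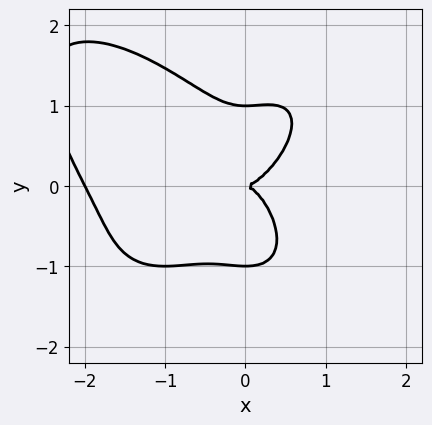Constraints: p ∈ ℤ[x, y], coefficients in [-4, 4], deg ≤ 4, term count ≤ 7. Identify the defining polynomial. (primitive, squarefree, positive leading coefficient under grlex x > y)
x^4 + y^4 + 2*x^3 - x^2*y - y^2

(a) Degree: the shape is more complex than any degree-3 curve, so deg p = 4.
(b) Observable constraints: among the integer gridlines, it crosses the x-axis at x ∈ {-2, 0}; the y-axis gridline crossings are at y ∈ {-1, 0, 1}.
(c) These observations pin down the coefficients.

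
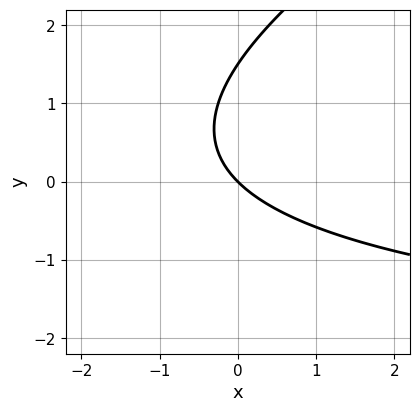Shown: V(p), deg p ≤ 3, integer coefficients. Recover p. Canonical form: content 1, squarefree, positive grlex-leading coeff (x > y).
1. The degree is 2 — the shape is more complex than any degree-1 curve.
2. From the visible intercepts: it meets the y-axis at y = 0 (among the integer gridlines); one x-axis crossing is at x = 0.
3. Together with the visible shape, these determine p as stated.

x*y - 2*y^2 + 3*x + 3*y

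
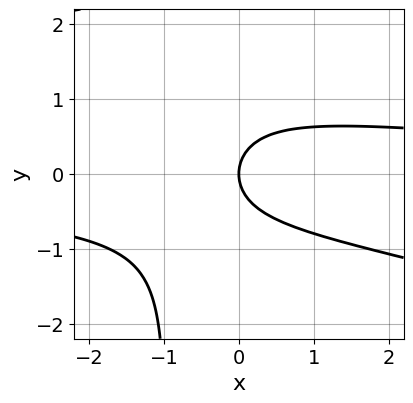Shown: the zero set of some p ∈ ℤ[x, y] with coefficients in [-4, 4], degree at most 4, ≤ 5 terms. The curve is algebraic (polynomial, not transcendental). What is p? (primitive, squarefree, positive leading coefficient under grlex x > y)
1. Degree: no degree-2 curve has this shape, so deg p = 3.
2. Observable constraints: it crosses the x-axis at the gridline x = 0; one y-axis crossing is at y = 0.
3. Matching integer coefficients to the picture gives p.

x^2*y + 3*x*y^2 + 3*y^2 - 3*x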